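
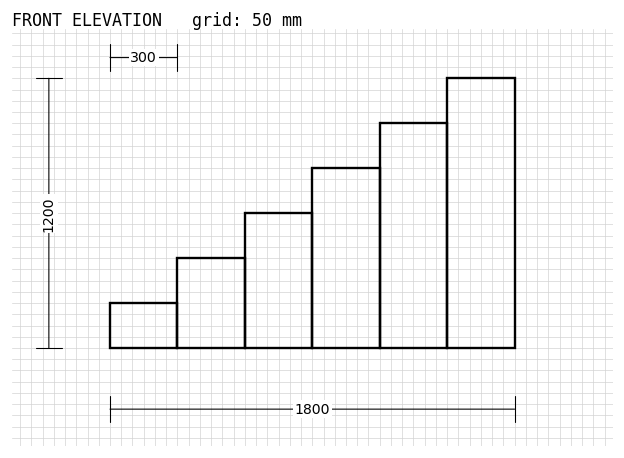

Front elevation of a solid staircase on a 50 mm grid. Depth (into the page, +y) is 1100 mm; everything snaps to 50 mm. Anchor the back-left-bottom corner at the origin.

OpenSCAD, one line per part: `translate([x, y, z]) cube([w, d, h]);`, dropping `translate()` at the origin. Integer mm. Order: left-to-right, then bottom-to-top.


cube([300, 1100, 200]);
translate([300, 0, 0]) cube([300, 1100, 400]);
translate([600, 0, 0]) cube([300, 1100, 600]);
translate([900, 0, 0]) cube([300, 1100, 800]);
translate([1200, 0, 0]) cube([300, 1100, 1000]);
translate([1500, 0, 0]) cube([300, 1100, 1200]);


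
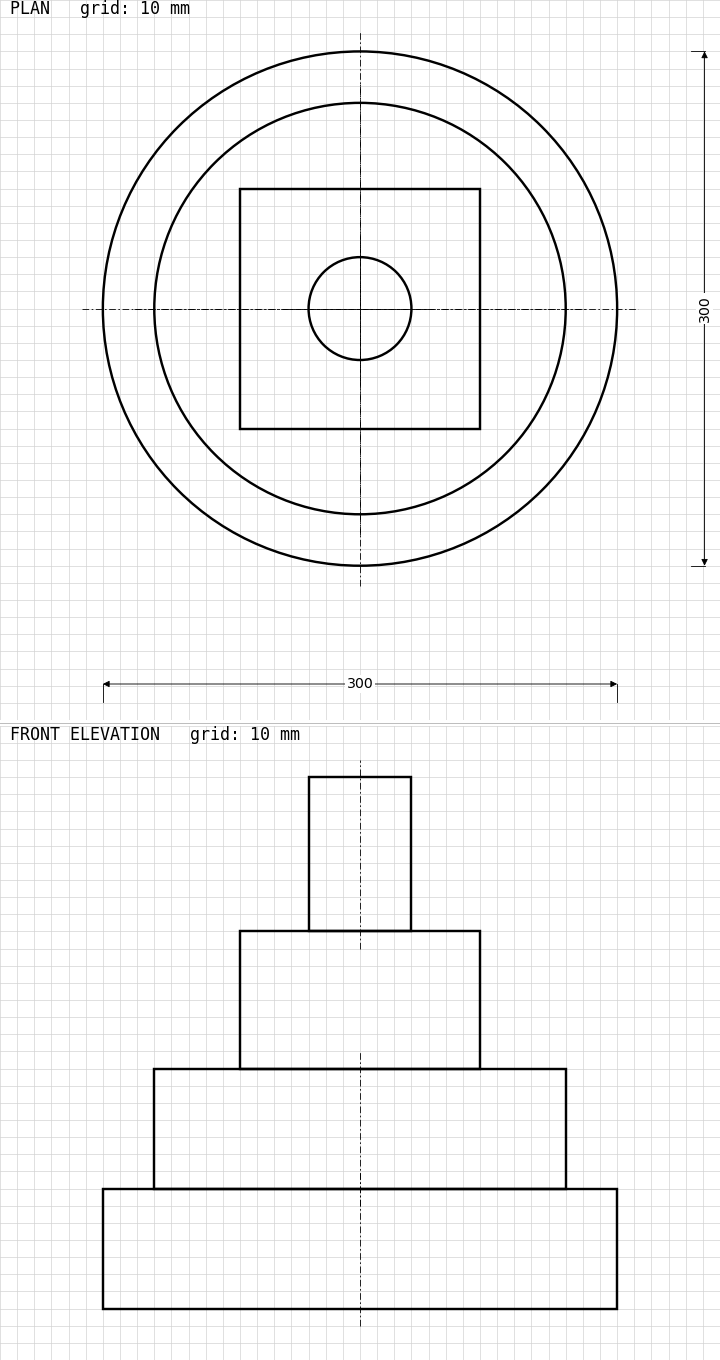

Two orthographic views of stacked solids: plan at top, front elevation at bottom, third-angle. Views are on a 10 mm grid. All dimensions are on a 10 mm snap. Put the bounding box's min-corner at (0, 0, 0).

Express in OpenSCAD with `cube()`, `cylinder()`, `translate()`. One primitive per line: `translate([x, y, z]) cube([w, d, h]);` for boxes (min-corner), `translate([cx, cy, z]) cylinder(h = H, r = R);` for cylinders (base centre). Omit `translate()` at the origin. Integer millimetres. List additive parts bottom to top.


translate([150, 150, 0]) cylinder(h = 70, r = 150);
translate([150, 150, 70]) cylinder(h = 70, r = 120);
translate([80, 80, 140]) cube([140, 140, 80]);
translate([150, 150, 220]) cylinder(h = 90, r = 30);


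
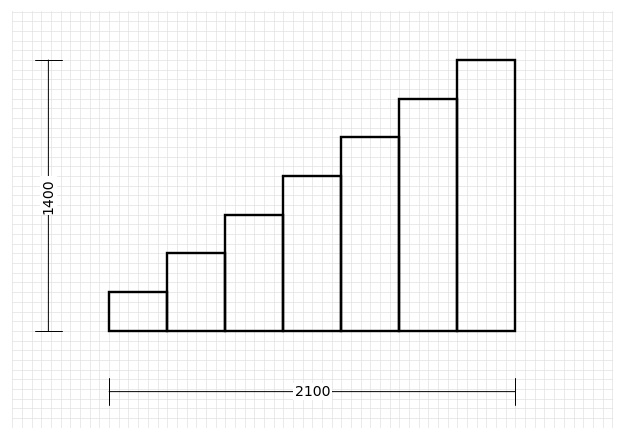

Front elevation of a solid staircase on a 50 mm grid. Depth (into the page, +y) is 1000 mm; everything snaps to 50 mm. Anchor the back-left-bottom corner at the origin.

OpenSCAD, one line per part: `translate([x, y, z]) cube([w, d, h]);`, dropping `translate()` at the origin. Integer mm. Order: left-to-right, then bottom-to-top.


cube([300, 1000, 200]);
translate([300, 0, 0]) cube([300, 1000, 400]);
translate([600, 0, 0]) cube([300, 1000, 600]);
translate([900, 0, 0]) cube([300, 1000, 800]);
translate([1200, 0, 0]) cube([300, 1000, 1000]);
translate([1500, 0, 0]) cube([300, 1000, 1200]);
translate([1800, 0, 0]) cube([300, 1000, 1400]);


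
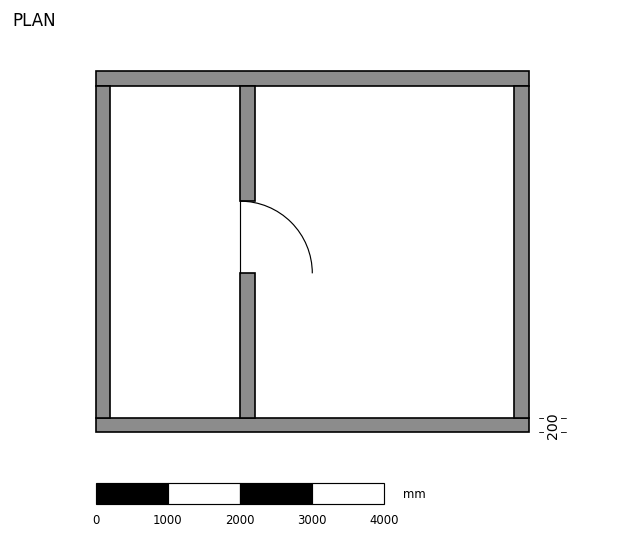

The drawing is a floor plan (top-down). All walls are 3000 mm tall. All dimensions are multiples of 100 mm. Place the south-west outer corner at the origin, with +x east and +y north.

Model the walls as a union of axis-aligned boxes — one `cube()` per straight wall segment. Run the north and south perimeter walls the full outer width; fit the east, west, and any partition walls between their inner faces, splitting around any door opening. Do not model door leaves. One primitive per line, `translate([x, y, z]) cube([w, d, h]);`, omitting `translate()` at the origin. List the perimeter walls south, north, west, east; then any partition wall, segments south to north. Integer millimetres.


cube([6000, 200, 3000]);
translate([0, 4800, 0]) cube([6000, 200, 3000]);
translate([0, 200, 0]) cube([200, 4600, 3000]);
translate([5800, 200, 0]) cube([200, 4600, 3000]);
translate([2000, 200, 0]) cube([200, 2000, 3000]);
translate([2000, 3200, 0]) cube([200, 1600, 3000]);


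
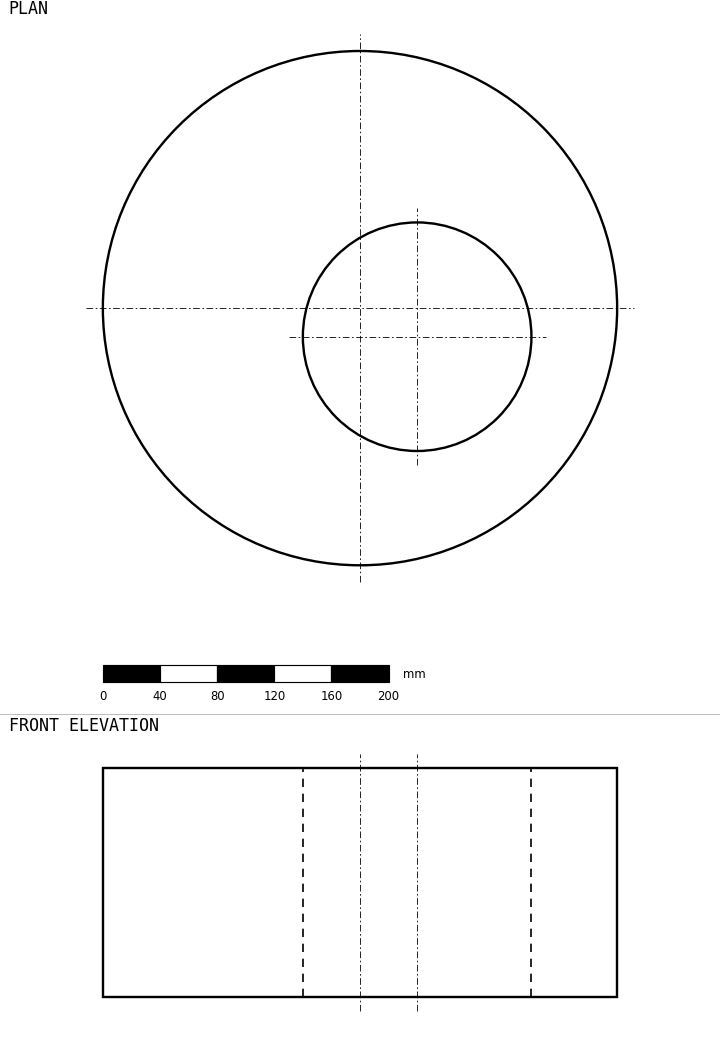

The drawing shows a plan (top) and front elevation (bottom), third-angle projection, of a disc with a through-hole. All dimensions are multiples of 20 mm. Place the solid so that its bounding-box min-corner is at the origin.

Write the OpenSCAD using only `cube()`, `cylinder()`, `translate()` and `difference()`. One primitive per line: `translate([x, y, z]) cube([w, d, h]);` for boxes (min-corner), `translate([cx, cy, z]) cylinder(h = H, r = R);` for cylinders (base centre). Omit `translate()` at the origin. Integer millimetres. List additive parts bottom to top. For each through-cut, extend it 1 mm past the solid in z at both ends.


difference() {
  translate([180, 180, 0]) cylinder(h = 160, r = 180);
  translate([220, 160, -1]) cylinder(h = 162, r = 80);
}


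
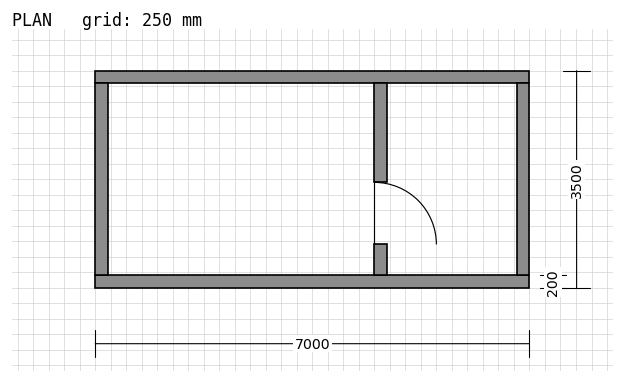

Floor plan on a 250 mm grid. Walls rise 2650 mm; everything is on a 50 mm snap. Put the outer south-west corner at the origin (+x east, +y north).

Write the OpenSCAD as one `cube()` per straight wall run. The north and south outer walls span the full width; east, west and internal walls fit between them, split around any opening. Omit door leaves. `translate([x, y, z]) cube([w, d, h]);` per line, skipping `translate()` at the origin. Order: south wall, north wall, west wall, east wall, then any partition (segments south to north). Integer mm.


cube([7000, 200, 2650]);
translate([0, 3300, 0]) cube([7000, 200, 2650]);
translate([0, 200, 0]) cube([200, 3100, 2650]);
translate([6800, 200, 0]) cube([200, 3100, 2650]);
translate([4500, 200, 0]) cube([200, 500, 2650]);
translate([4500, 1700, 0]) cube([200, 1600, 2650]);


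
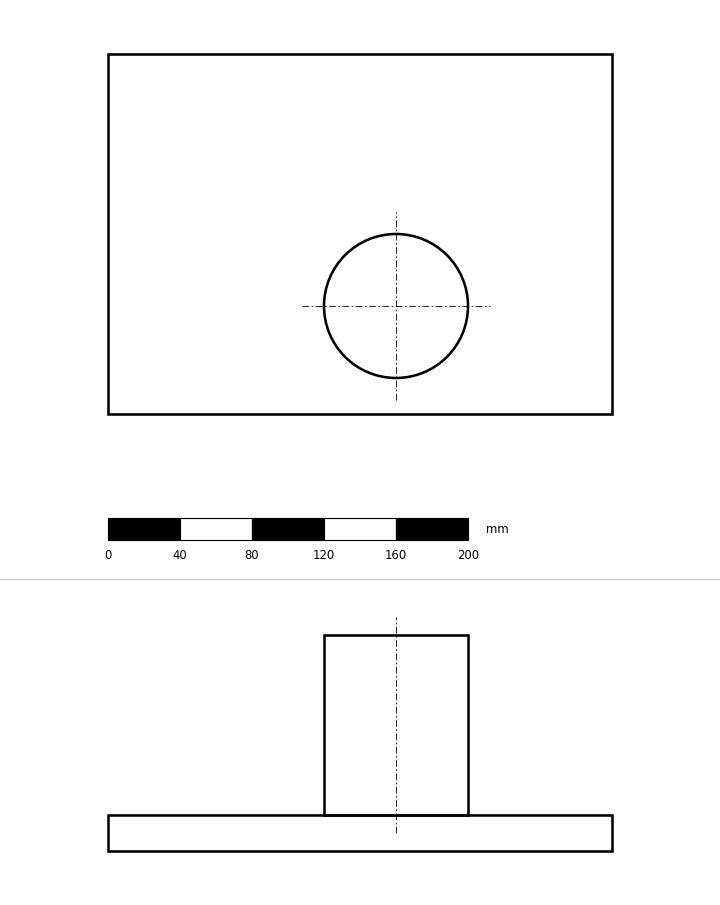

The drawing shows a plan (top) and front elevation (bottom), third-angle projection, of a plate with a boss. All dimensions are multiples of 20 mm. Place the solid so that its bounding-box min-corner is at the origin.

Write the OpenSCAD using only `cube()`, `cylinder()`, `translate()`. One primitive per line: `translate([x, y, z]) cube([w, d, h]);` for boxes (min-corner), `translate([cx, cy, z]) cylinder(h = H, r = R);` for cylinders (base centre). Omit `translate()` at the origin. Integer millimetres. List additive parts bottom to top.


cube([280, 200, 20]);
translate([160, 60, 20]) cylinder(h = 100, r = 40);


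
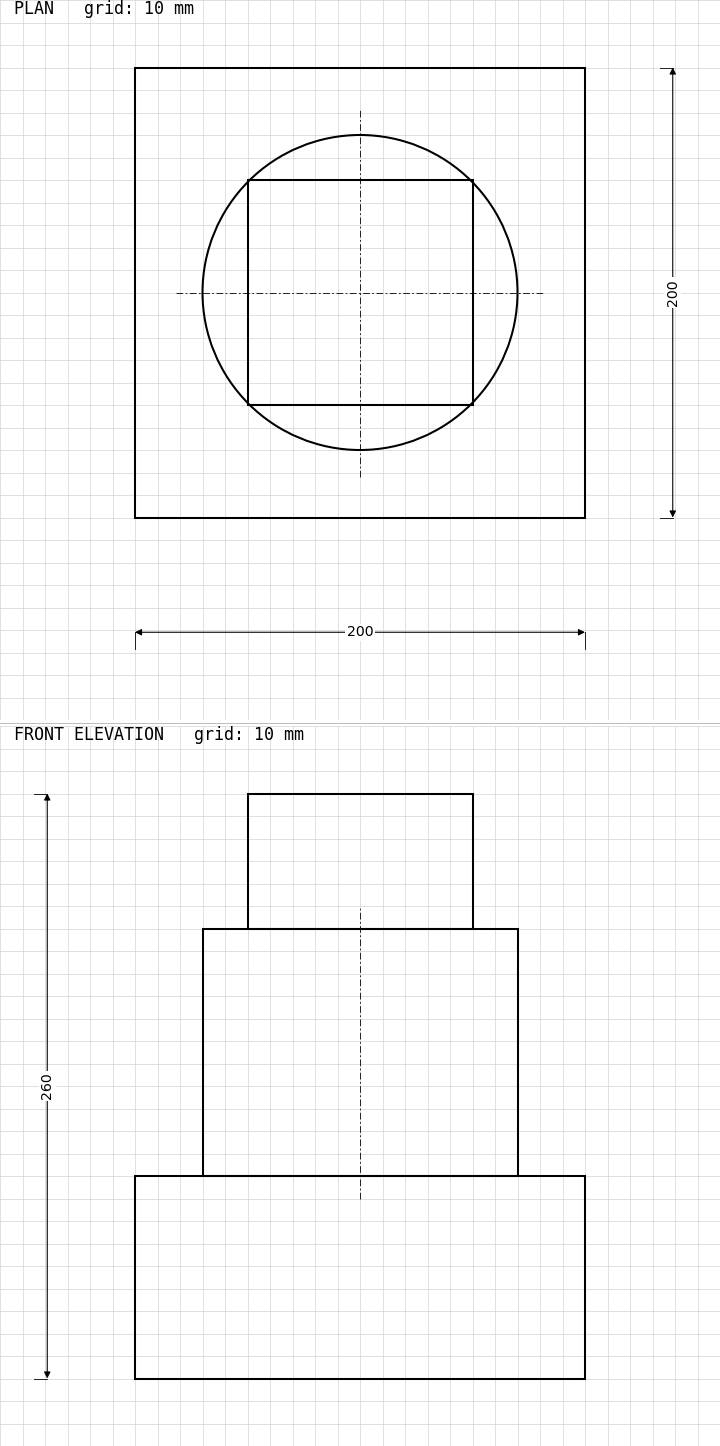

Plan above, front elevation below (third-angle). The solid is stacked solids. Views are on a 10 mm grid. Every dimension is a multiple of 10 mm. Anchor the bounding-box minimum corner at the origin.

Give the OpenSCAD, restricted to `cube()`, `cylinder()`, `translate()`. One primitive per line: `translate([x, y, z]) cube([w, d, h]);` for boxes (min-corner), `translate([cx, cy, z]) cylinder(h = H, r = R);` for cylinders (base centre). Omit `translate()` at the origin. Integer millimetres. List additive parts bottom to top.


cube([200, 200, 90]);
translate([100, 100, 90]) cylinder(h = 110, r = 70);
translate([50, 50, 200]) cube([100, 100, 60]);


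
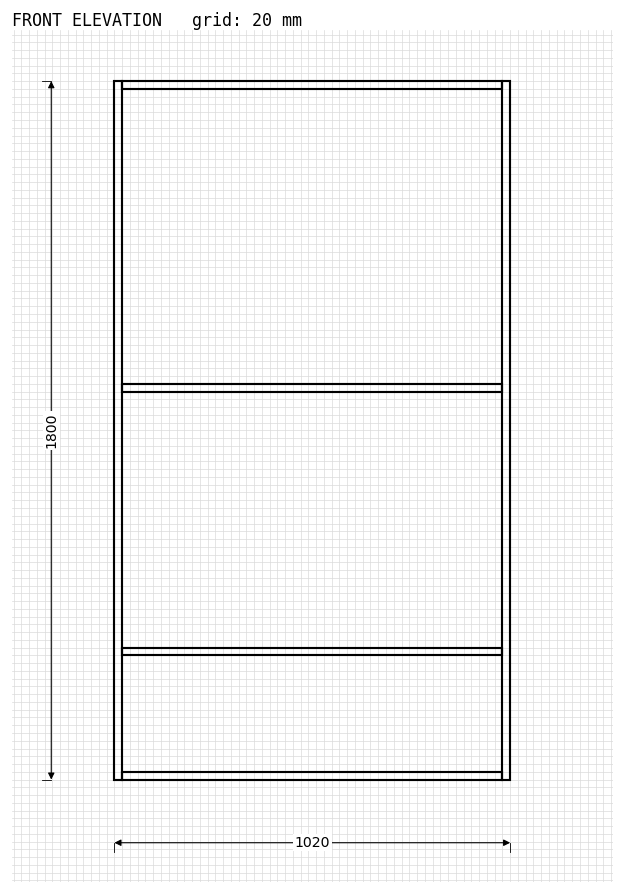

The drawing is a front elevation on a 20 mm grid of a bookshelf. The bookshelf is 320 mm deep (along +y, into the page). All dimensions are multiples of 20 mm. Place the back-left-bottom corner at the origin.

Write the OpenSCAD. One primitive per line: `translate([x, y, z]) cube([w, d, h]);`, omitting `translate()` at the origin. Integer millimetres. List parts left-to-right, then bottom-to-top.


cube([20, 320, 1800]);
translate([20, 0, 0]) cube([980, 320, 20]);
translate([20, 0, 320]) cube([980, 320, 20]);
translate([20, 0, 1000]) cube([980, 320, 20]);
translate([20, 0, 1780]) cube([980, 320, 20]);
translate([1000, 0, 0]) cube([20, 320, 1800]);


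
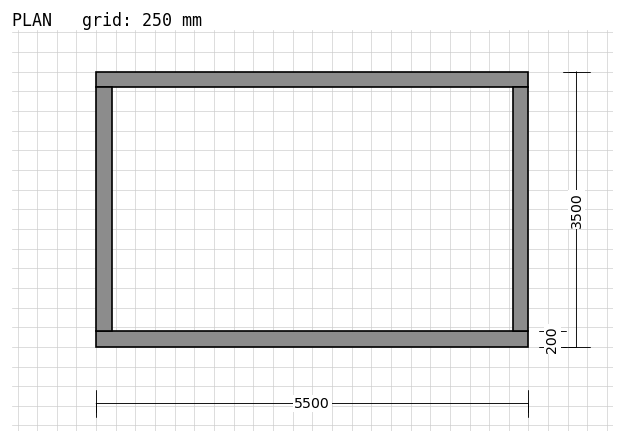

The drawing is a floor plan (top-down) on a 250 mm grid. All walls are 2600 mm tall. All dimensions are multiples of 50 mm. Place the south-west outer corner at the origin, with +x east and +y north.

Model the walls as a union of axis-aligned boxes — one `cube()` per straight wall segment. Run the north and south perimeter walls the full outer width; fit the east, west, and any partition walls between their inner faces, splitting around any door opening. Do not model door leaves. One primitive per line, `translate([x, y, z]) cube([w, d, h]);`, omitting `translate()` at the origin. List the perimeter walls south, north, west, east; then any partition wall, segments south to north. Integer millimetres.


cube([5500, 200, 2600]);
translate([0, 3300, 0]) cube([5500, 200, 2600]);
translate([0, 200, 0]) cube([200, 3100, 2600]);
translate([5300, 200, 0]) cube([200, 3100, 2600]);


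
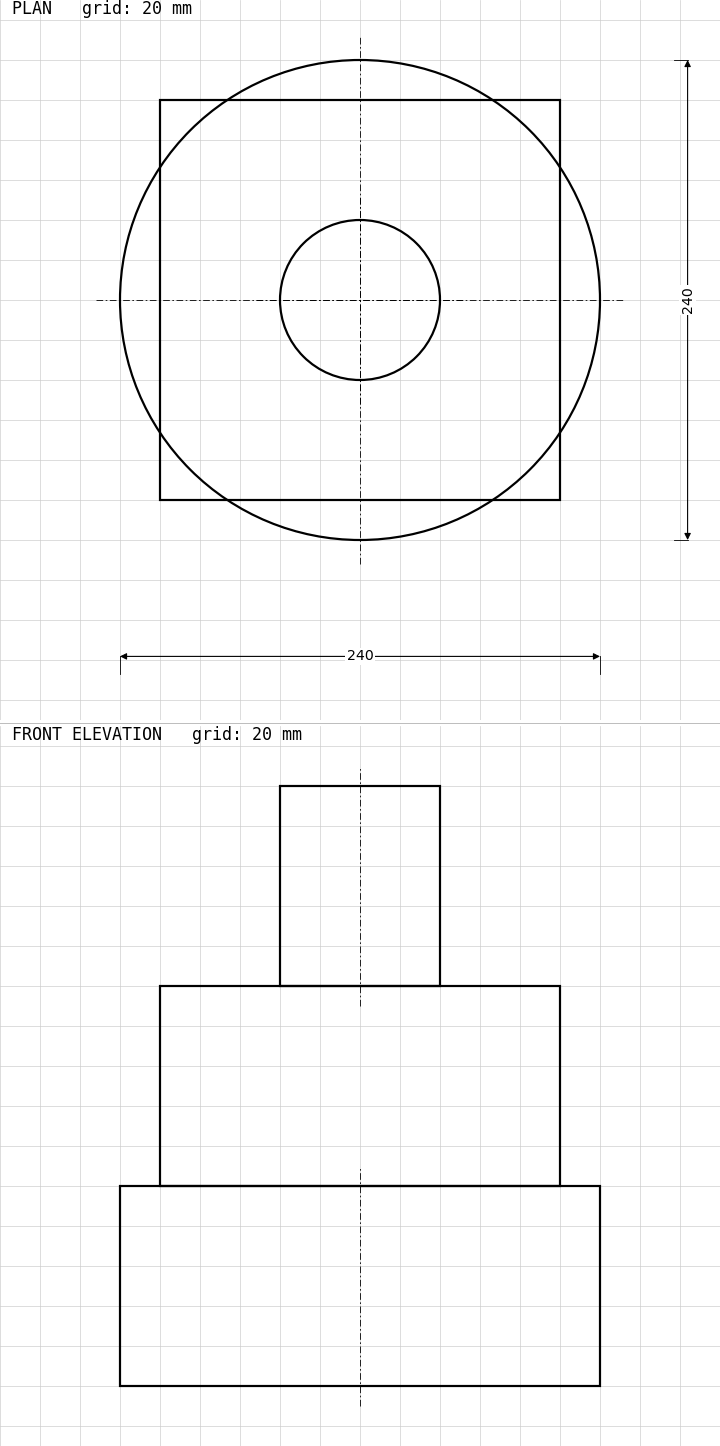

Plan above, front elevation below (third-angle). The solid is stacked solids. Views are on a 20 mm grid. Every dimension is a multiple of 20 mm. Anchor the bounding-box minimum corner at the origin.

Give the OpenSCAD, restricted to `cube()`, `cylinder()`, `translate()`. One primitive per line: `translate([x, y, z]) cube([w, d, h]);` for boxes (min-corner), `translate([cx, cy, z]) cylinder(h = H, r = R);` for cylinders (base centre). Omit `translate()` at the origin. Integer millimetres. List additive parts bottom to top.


translate([120, 120, 0]) cylinder(h = 100, r = 120);
translate([20, 20, 100]) cube([200, 200, 100]);
translate([120, 120, 200]) cylinder(h = 100, r = 40);


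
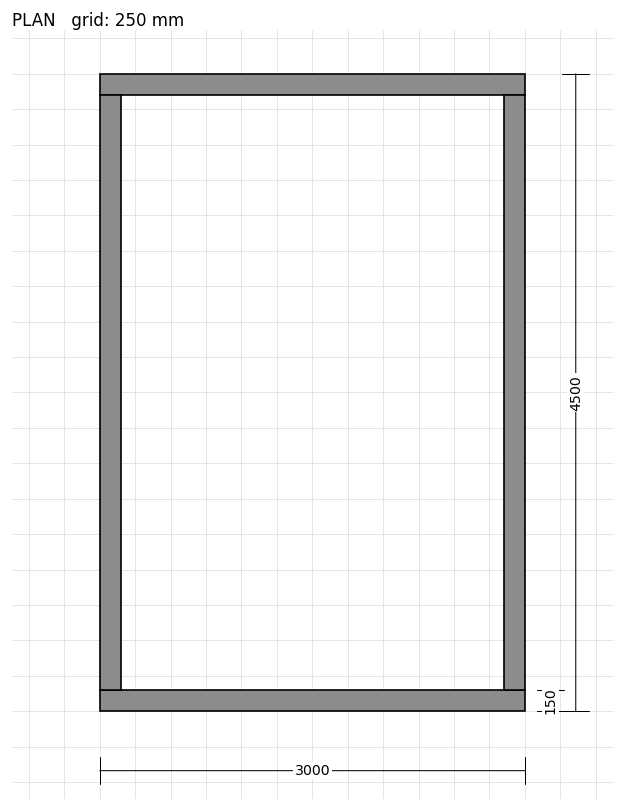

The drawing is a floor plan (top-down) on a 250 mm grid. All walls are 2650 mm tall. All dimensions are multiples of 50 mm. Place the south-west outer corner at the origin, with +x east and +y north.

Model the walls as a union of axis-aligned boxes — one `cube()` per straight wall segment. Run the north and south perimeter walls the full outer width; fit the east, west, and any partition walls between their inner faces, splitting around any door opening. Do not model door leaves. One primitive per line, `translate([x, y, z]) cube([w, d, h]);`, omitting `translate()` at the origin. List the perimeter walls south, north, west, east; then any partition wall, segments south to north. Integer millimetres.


cube([3000, 150, 2650]);
translate([0, 4350, 0]) cube([3000, 150, 2650]);
translate([0, 150, 0]) cube([150, 4200, 2650]);
translate([2850, 150, 0]) cube([150, 4200, 2650]);


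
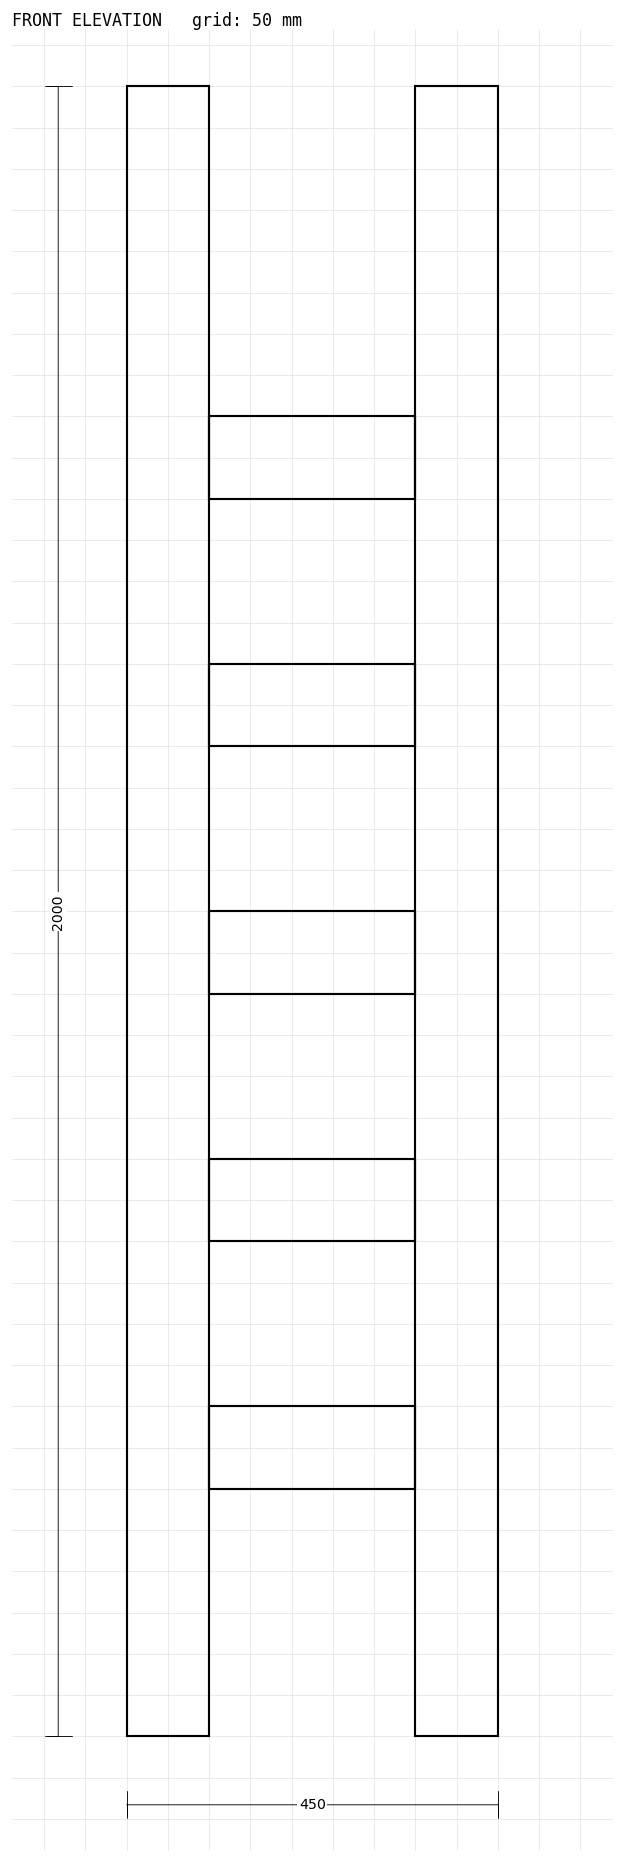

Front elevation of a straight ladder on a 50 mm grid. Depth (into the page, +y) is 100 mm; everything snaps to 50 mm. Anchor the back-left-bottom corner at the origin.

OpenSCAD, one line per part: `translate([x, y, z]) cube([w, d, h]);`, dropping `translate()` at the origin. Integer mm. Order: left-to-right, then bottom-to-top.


cube([100, 100, 2000]);
translate([100, 0, 300]) cube([250, 100, 100]);
translate([100, 0, 600]) cube([250, 100, 100]);
translate([100, 0, 900]) cube([250, 100, 100]);
translate([100, 0, 1200]) cube([250, 100, 100]);
translate([100, 0, 1500]) cube([250, 100, 100]);
translate([350, 0, 0]) cube([100, 100, 2000]);


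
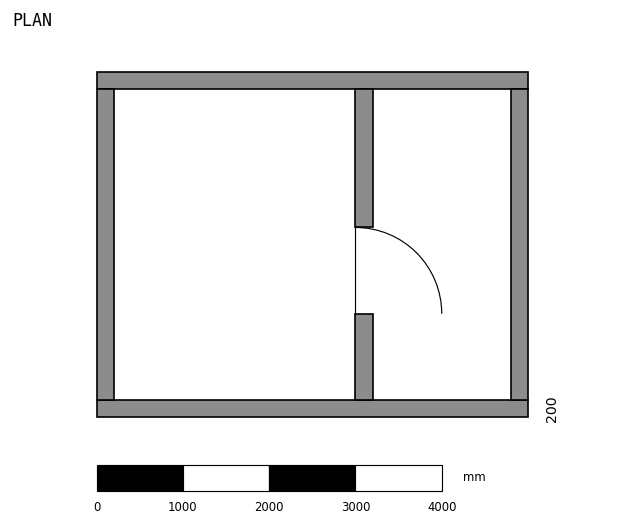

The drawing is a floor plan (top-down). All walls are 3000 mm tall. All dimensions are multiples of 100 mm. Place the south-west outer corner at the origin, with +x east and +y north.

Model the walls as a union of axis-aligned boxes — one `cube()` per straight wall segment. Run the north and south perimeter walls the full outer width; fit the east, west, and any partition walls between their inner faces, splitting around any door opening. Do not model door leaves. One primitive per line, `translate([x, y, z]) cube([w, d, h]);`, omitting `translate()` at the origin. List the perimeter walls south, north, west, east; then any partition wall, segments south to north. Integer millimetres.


cube([5000, 200, 3000]);
translate([0, 3800, 0]) cube([5000, 200, 3000]);
translate([0, 200, 0]) cube([200, 3600, 3000]);
translate([4800, 200, 0]) cube([200, 3600, 3000]);
translate([3000, 200, 0]) cube([200, 1000, 3000]);
translate([3000, 2200, 0]) cube([200, 1600, 3000]);


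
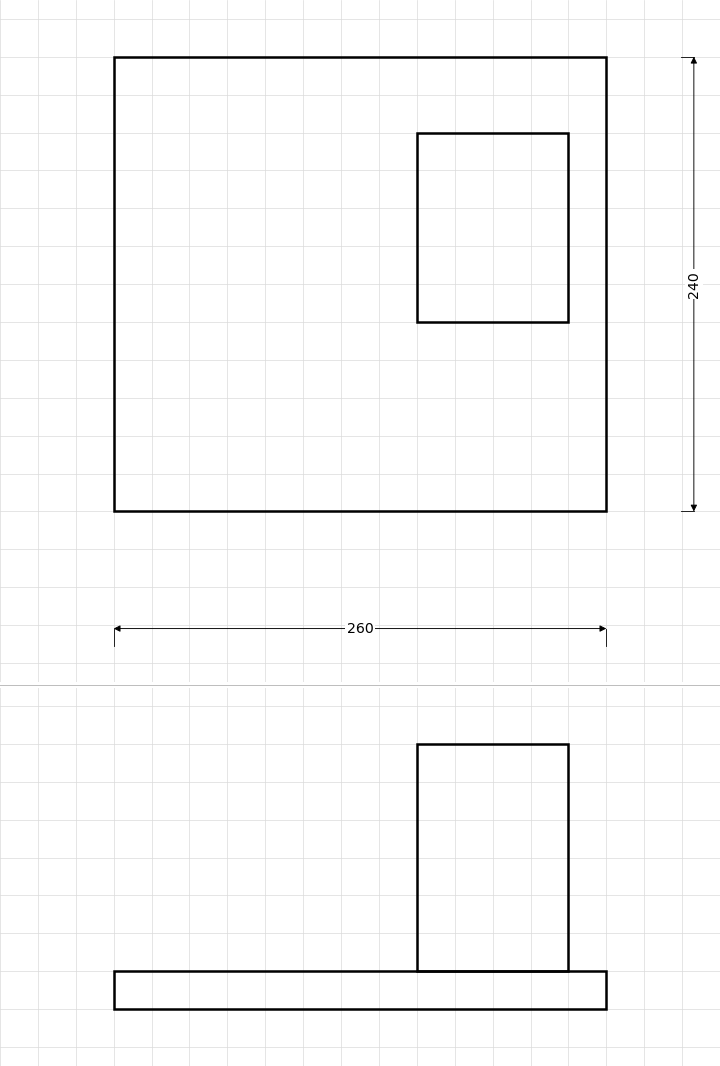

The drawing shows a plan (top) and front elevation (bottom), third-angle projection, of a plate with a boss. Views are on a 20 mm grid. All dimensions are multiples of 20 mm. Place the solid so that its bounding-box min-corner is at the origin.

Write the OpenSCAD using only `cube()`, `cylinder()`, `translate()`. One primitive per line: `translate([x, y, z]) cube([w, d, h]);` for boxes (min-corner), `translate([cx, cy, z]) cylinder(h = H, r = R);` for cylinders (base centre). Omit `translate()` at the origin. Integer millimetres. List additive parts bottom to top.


cube([260, 240, 20]);
translate([160, 100, 20]) cube([80, 100, 120]);


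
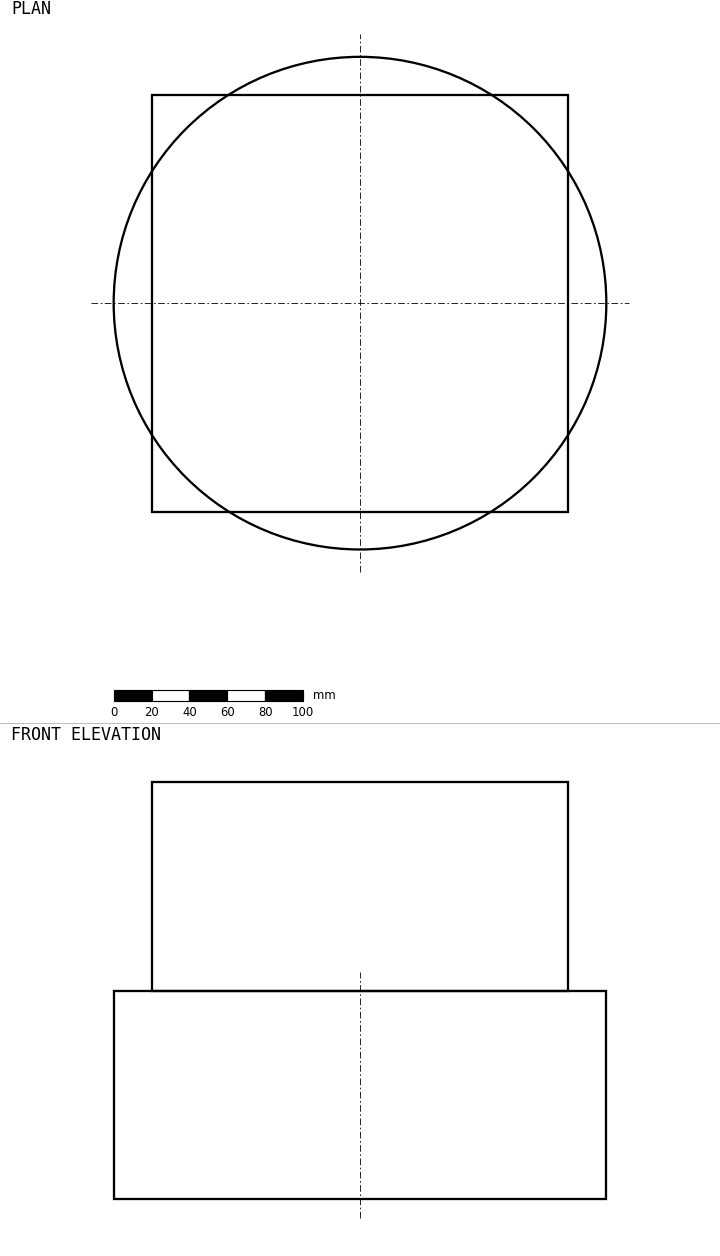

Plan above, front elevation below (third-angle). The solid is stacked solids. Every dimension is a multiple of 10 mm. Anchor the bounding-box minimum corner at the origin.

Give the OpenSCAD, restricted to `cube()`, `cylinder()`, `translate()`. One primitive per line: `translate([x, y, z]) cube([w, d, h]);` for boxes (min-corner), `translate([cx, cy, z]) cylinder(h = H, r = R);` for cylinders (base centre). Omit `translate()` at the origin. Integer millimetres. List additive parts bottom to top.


translate([130, 130, 0]) cylinder(h = 110, r = 130);
translate([20, 20, 110]) cube([220, 220, 110]);


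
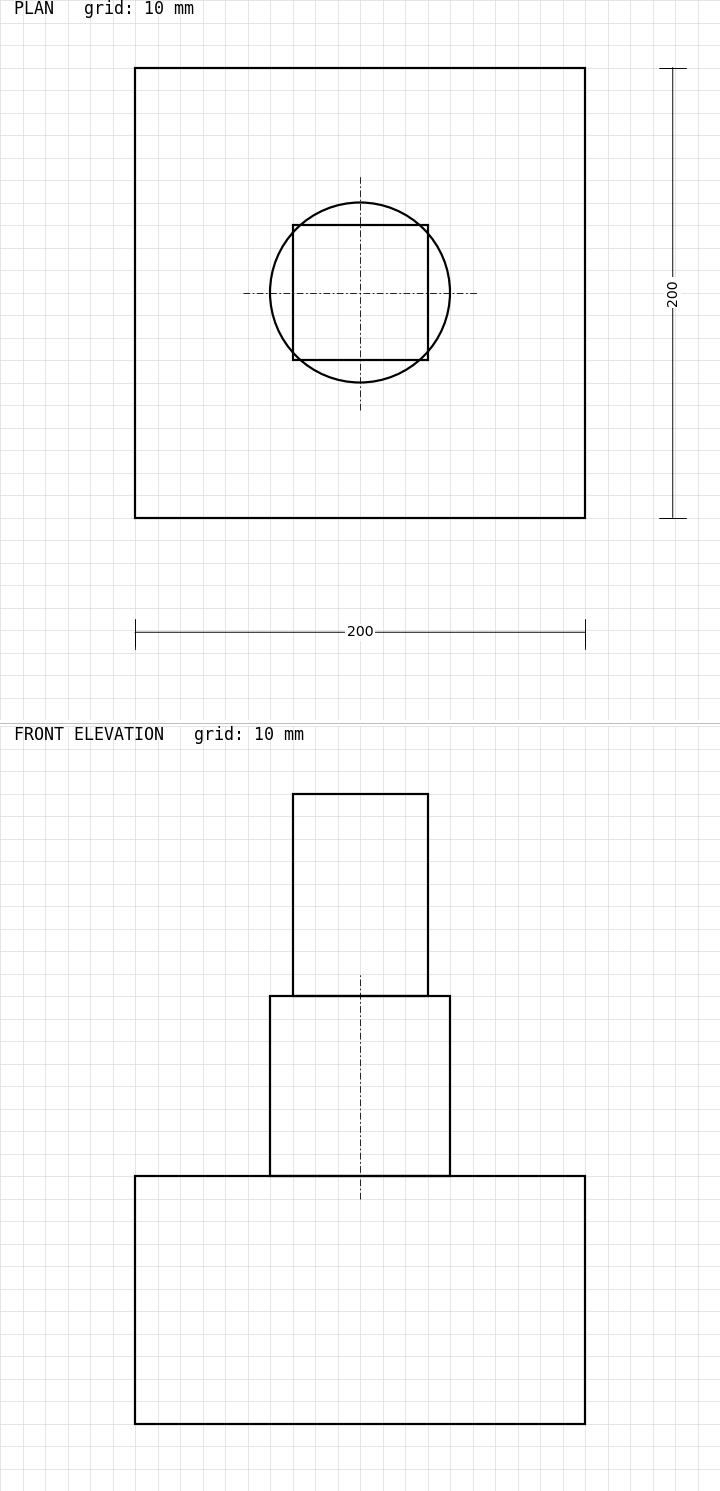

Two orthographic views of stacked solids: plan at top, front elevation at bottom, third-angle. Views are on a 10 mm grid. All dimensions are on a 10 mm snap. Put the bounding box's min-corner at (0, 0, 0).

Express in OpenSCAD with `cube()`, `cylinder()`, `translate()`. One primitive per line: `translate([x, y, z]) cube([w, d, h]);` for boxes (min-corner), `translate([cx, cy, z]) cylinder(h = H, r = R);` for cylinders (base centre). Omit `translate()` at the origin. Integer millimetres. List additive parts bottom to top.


cube([200, 200, 110]);
translate([100, 100, 110]) cylinder(h = 80, r = 40);
translate([70, 70, 190]) cube([60, 60, 90]);


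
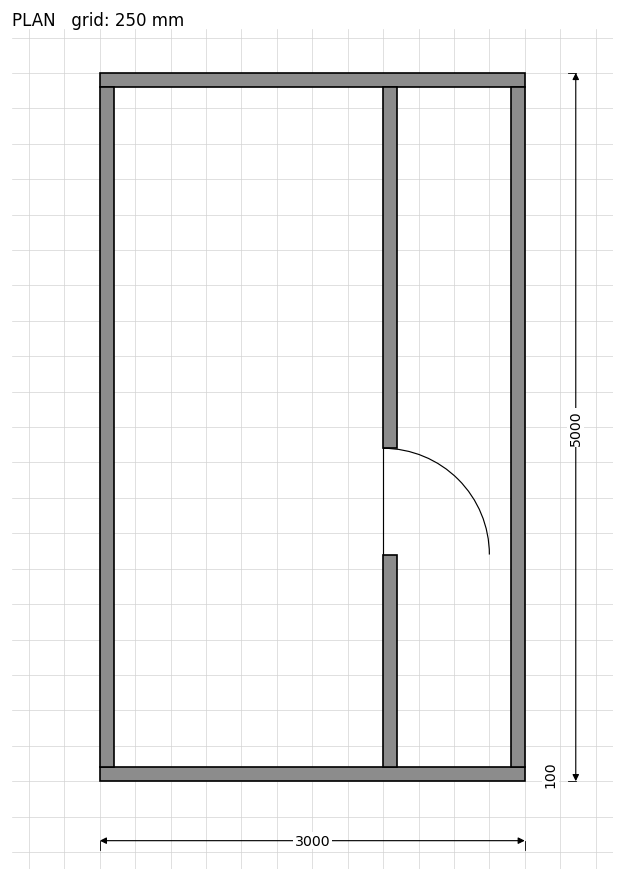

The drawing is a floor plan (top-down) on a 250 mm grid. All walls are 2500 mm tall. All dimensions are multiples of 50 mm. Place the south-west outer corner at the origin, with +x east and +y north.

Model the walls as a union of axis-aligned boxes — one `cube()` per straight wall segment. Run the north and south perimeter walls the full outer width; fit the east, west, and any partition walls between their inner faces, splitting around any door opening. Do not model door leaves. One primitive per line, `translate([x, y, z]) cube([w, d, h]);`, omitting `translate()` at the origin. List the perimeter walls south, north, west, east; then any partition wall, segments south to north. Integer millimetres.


cube([3000, 100, 2500]);
translate([0, 4900, 0]) cube([3000, 100, 2500]);
translate([0, 100, 0]) cube([100, 4800, 2500]);
translate([2900, 100, 0]) cube([100, 4800, 2500]);
translate([2000, 100, 0]) cube([100, 1500, 2500]);
translate([2000, 2350, 0]) cube([100, 2550, 2500]);


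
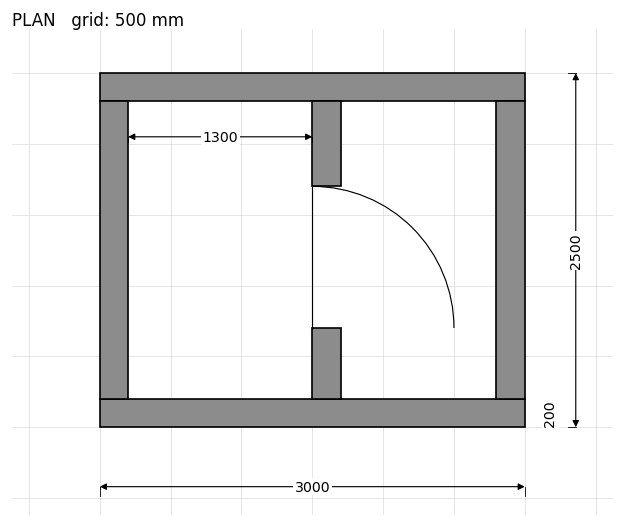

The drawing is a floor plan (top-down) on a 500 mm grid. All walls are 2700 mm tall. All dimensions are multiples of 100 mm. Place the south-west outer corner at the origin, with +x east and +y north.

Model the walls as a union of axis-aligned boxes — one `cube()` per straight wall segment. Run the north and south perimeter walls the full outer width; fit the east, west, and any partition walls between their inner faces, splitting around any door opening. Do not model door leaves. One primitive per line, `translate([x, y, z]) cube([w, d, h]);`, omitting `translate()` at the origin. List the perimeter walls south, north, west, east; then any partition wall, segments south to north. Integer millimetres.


cube([3000, 200, 2700]);
translate([0, 2300, 0]) cube([3000, 200, 2700]);
translate([0, 200, 0]) cube([200, 2100, 2700]);
translate([2800, 200, 0]) cube([200, 2100, 2700]);
translate([1500, 200, 0]) cube([200, 500, 2700]);
translate([1500, 1700, 0]) cube([200, 600, 2700]);


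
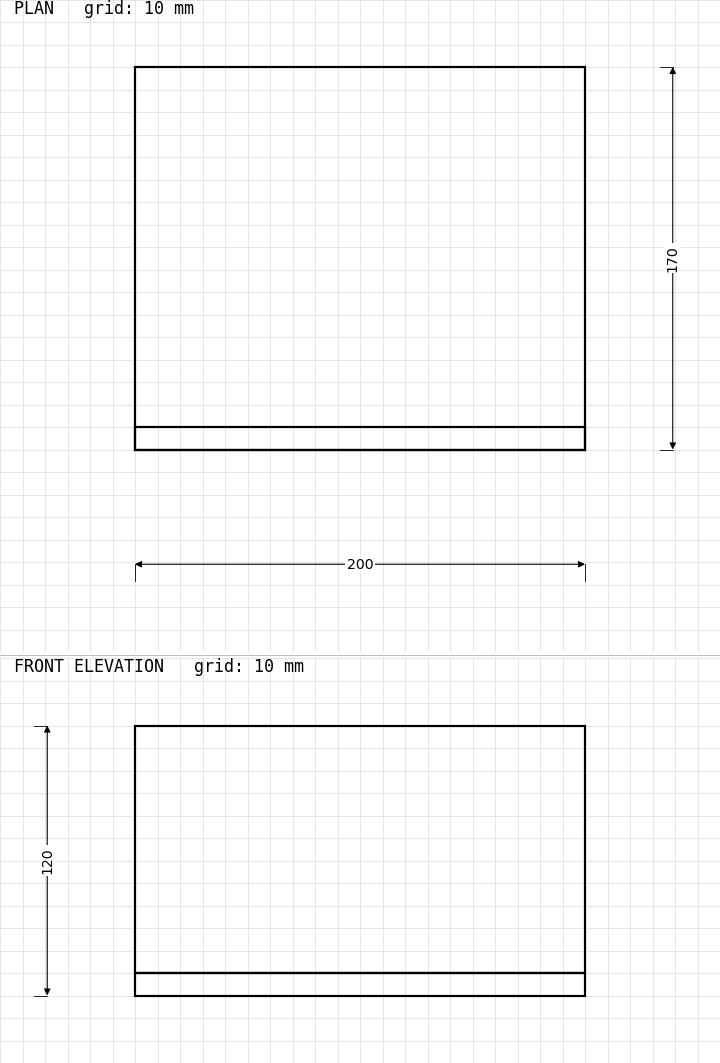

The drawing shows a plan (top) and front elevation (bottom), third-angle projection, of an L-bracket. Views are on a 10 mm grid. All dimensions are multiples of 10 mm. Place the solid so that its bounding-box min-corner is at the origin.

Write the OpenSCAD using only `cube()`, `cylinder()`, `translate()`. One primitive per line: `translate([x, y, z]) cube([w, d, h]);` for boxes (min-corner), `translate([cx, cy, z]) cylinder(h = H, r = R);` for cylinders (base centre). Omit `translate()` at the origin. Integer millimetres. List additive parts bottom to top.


cube([200, 170, 10]);
translate([0, 0, 10]) cube([200, 10, 110]);


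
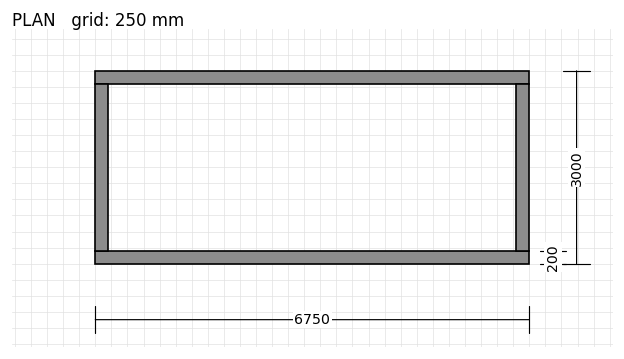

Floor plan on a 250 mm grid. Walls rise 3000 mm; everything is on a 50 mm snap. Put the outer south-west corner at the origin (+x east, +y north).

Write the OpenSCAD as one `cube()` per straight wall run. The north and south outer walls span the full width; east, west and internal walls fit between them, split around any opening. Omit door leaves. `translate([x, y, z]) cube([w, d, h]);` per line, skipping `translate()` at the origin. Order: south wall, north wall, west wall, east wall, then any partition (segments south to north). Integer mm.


cube([6750, 200, 3000]);
translate([0, 2800, 0]) cube([6750, 200, 3000]);
translate([0, 200, 0]) cube([200, 2600, 3000]);
translate([6550, 200, 0]) cube([200, 2600, 3000]);


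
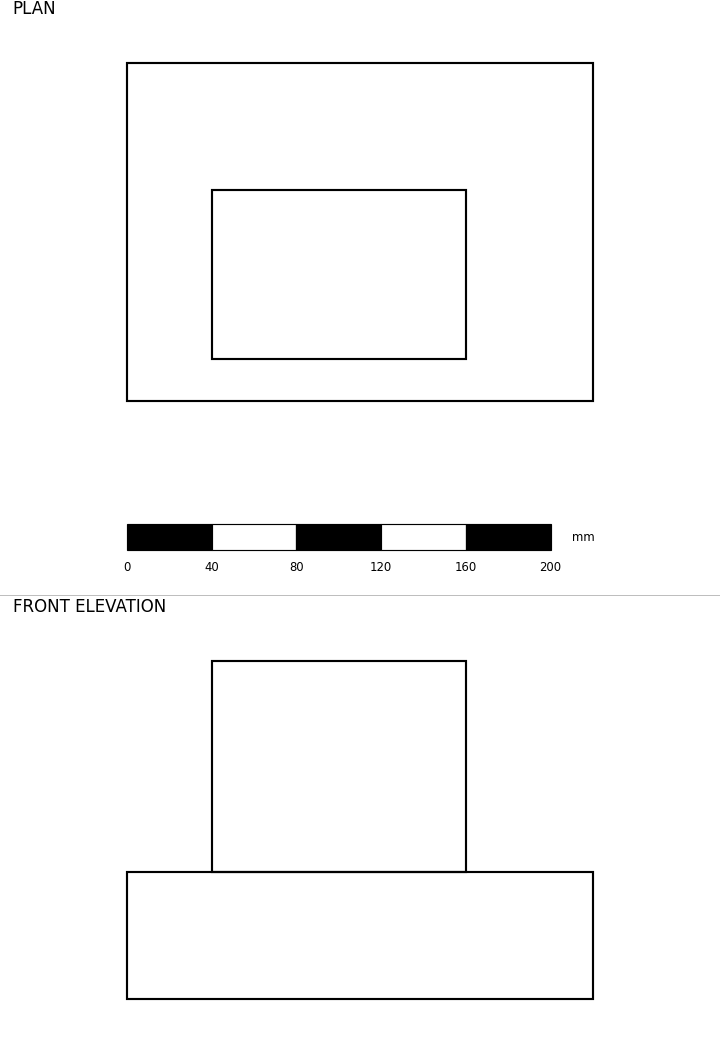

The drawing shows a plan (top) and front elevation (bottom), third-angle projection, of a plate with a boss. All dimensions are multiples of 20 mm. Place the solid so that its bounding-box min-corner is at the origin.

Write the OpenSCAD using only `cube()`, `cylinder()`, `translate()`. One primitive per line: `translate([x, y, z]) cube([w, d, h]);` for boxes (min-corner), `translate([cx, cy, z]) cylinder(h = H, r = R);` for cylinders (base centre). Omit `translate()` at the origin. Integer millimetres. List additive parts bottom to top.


cube([220, 160, 60]);
translate([40, 20, 60]) cube([120, 80, 100]);


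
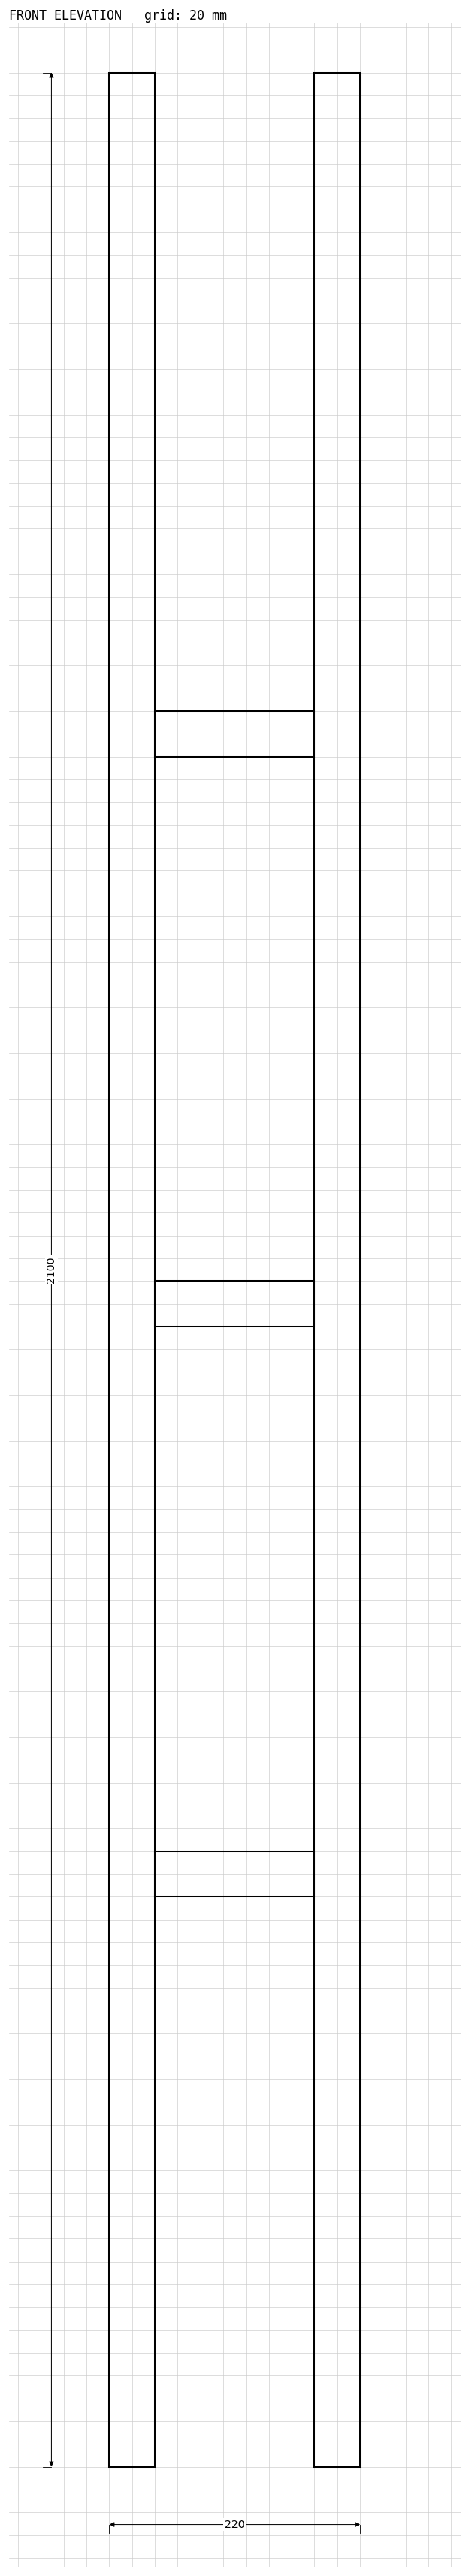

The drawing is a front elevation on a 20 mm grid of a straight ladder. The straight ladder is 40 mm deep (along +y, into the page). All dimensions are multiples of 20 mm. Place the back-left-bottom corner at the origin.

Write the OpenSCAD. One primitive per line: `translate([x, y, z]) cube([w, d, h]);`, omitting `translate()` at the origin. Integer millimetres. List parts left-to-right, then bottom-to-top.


cube([40, 40, 2100]);
translate([40, 0, 500]) cube([140, 40, 40]);
translate([40, 0, 1000]) cube([140, 40, 40]);
translate([40, 0, 1500]) cube([140, 40, 40]);
translate([180, 0, 0]) cube([40, 40, 2100]);


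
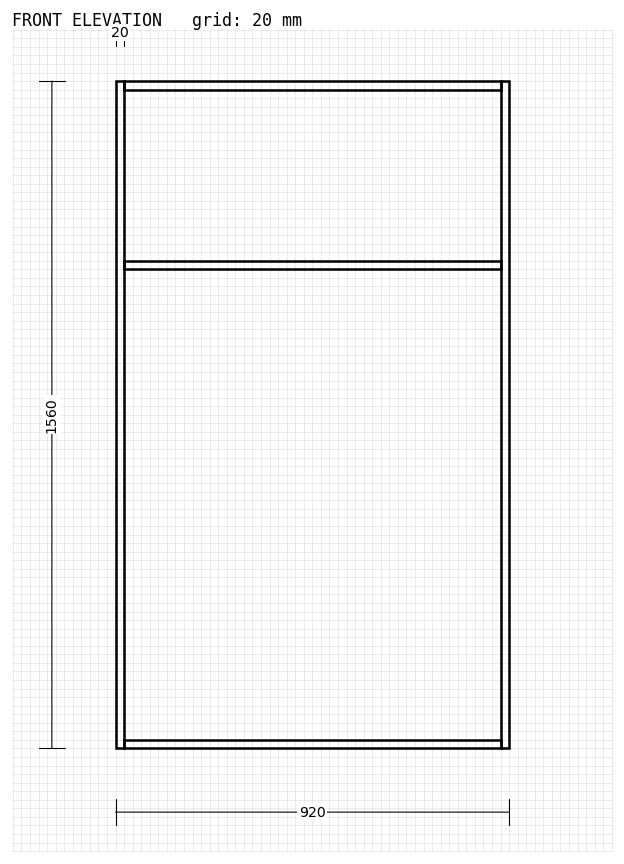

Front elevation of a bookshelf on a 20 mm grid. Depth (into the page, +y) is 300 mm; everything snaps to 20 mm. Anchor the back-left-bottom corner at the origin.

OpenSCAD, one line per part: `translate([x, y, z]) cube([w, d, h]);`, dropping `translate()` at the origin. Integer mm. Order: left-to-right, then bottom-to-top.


cube([20, 300, 1560]);
translate([20, 0, 0]) cube([880, 300, 20]);
translate([20, 0, 1120]) cube([880, 300, 20]);
translate([20, 0, 1540]) cube([880, 300, 20]);
translate([900, 0, 0]) cube([20, 300, 1560]);


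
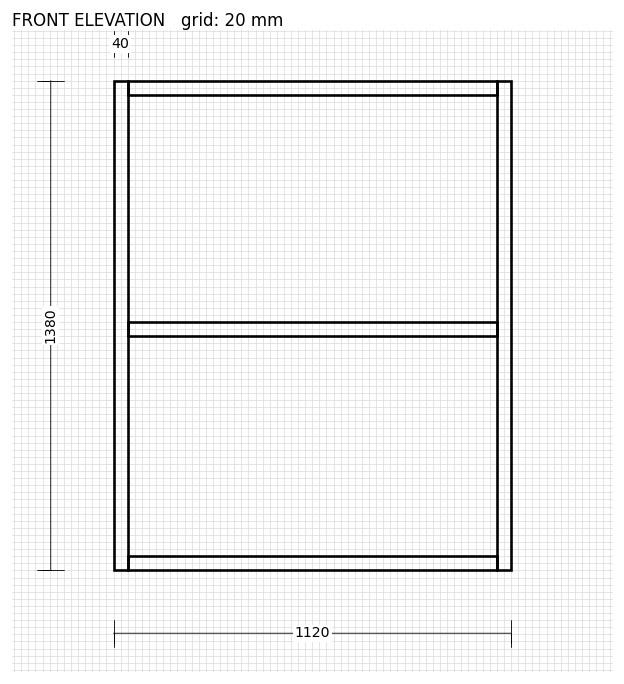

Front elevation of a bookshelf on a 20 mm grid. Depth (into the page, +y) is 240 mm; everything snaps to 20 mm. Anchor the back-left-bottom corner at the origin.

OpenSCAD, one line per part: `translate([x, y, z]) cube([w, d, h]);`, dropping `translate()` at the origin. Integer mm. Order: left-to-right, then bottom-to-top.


cube([40, 240, 1380]);
translate([40, 0, 0]) cube([1040, 240, 40]);
translate([40, 0, 660]) cube([1040, 240, 40]);
translate([40, 0, 1340]) cube([1040, 240, 40]);
translate([1080, 0, 0]) cube([40, 240, 1380]);


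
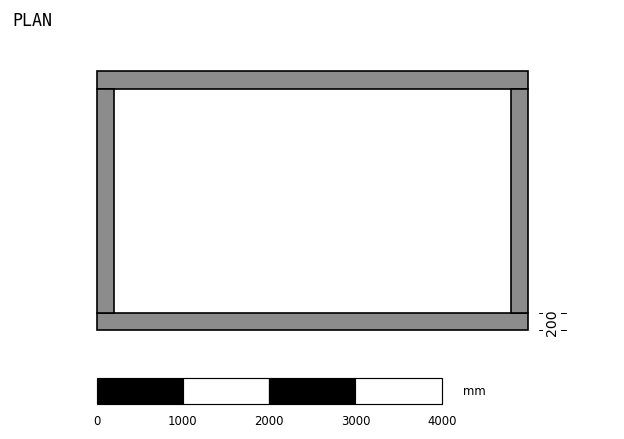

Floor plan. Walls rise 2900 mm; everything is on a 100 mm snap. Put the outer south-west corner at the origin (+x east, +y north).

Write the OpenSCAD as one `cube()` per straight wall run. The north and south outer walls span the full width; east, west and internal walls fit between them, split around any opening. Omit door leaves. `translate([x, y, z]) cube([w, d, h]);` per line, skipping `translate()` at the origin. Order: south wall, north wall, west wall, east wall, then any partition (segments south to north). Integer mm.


cube([5000, 200, 2900]);
translate([0, 2800, 0]) cube([5000, 200, 2900]);
translate([0, 200, 0]) cube([200, 2600, 2900]);
translate([4800, 200, 0]) cube([200, 2600, 2900]);


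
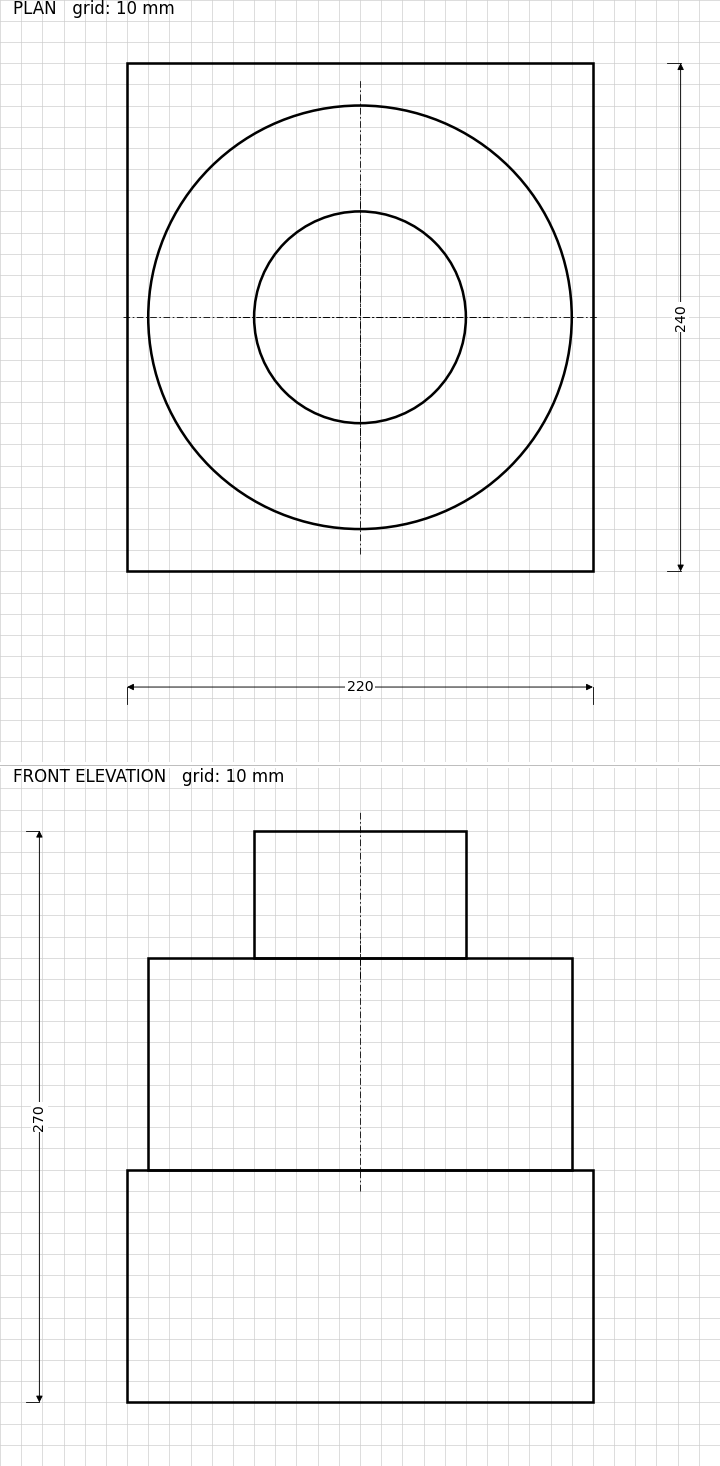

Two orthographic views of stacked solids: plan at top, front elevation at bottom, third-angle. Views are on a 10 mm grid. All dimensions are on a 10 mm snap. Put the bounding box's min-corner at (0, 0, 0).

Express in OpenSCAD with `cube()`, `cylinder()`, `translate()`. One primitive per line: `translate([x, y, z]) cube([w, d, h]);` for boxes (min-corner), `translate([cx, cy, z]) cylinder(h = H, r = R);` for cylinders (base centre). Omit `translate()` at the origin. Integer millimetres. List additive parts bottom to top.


cube([220, 240, 110]);
translate([110, 120, 110]) cylinder(h = 100, r = 100);
translate([110, 120, 210]) cylinder(h = 60, r = 50);


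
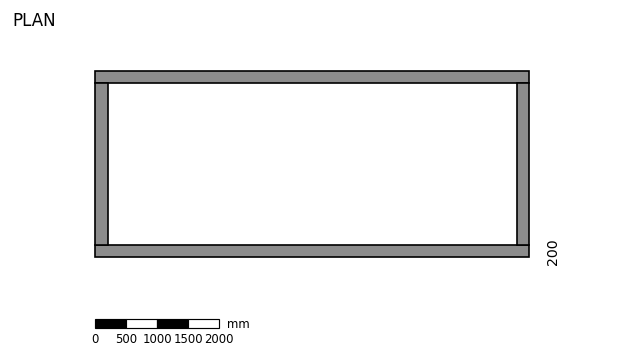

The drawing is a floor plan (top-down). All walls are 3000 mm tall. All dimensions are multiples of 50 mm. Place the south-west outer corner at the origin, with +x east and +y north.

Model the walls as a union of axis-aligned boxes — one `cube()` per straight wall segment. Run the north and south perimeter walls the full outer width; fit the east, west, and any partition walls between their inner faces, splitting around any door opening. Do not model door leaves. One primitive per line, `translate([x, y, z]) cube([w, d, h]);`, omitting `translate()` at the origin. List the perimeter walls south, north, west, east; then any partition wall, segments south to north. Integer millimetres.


cube([7000, 200, 3000]);
translate([0, 2800, 0]) cube([7000, 200, 3000]);
translate([0, 200, 0]) cube([200, 2600, 3000]);
translate([6800, 200, 0]) cube([200, 2600, 3000]);


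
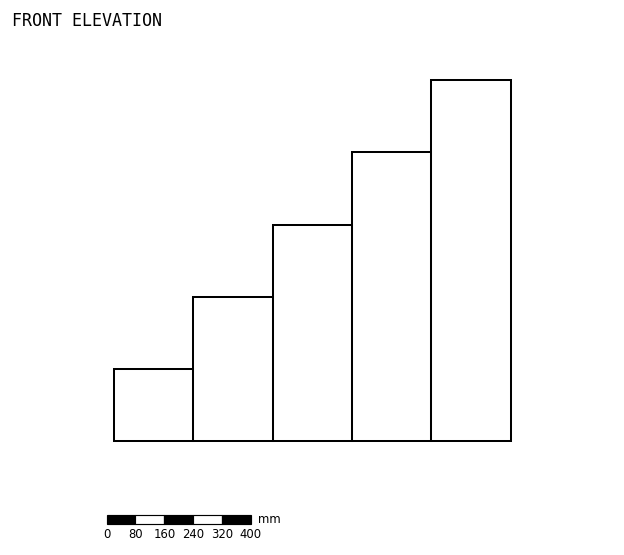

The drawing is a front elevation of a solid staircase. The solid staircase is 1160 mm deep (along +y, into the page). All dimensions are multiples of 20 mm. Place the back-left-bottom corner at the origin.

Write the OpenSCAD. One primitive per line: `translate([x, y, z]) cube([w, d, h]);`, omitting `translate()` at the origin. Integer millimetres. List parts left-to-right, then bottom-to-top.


cube([220, 1160, 200]);
translate([220, 0, 0]) cube([220, 1160, 400]);
translate([440, 0, 0]) cube([220, 1160, 600]);
translate([660, 0, 0]) cube([220, 1160, 800]);
translate([880, 0, 0]) cube([220, 1160, 1000]);


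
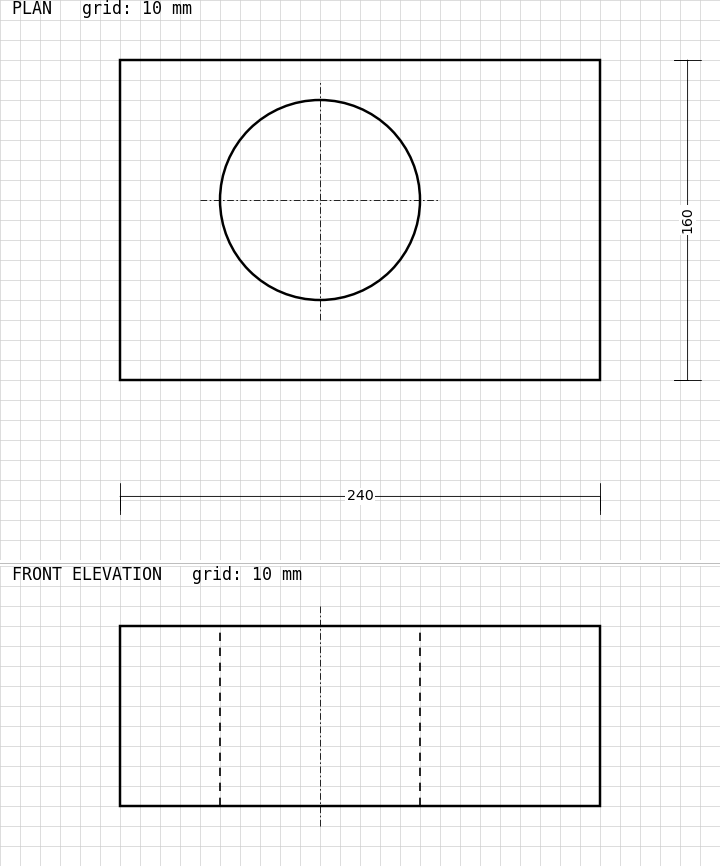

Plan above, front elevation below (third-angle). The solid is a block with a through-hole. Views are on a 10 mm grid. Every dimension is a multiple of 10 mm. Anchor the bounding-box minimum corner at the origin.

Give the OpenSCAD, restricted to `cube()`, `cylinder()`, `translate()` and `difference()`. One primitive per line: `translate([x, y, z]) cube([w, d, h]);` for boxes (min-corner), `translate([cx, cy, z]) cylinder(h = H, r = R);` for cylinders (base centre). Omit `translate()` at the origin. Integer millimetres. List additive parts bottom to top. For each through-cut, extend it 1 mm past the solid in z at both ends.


difference() {
  cube([240, 160, 90]);
  translate([100, 90, -1]) cylinder(h = 92, r = 50);
}


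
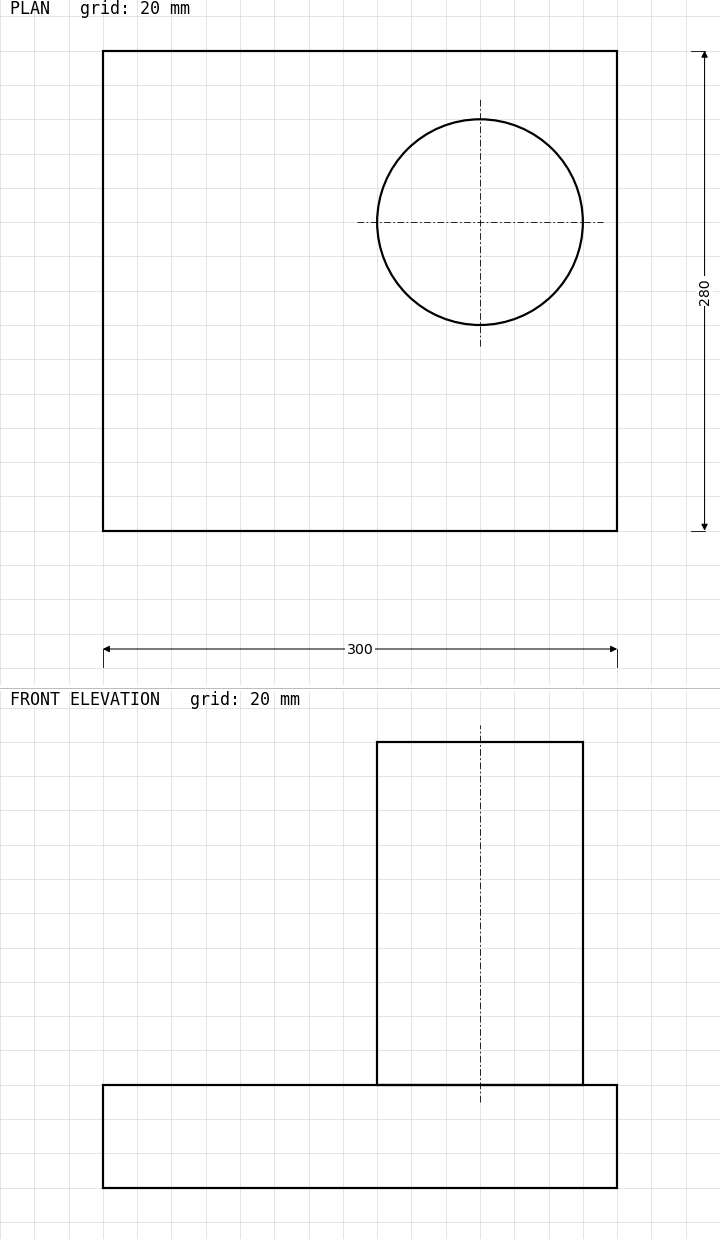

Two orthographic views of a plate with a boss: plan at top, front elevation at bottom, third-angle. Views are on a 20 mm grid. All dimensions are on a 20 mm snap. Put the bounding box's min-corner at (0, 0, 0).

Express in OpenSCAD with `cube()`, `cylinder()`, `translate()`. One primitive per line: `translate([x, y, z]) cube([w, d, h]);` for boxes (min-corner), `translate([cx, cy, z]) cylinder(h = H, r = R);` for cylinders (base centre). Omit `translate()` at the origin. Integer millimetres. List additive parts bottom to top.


cube([300, 280, 60]);
translate([220, 180, 60]) cylinder(h = 200, r = 60);


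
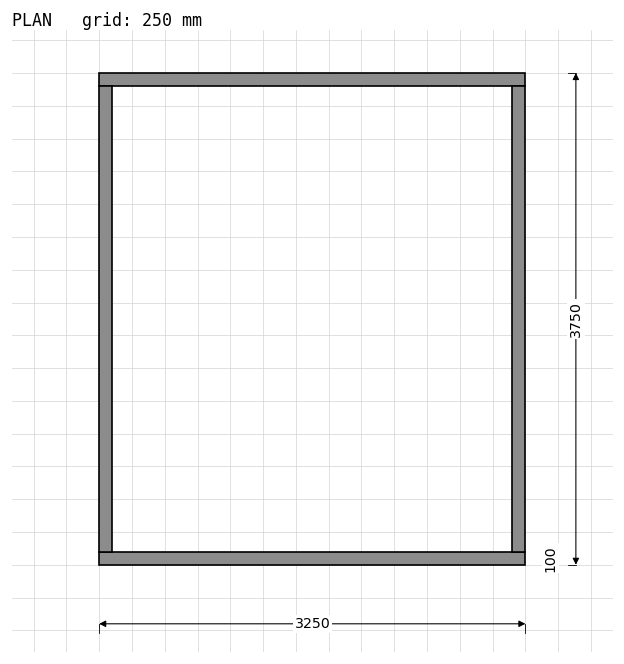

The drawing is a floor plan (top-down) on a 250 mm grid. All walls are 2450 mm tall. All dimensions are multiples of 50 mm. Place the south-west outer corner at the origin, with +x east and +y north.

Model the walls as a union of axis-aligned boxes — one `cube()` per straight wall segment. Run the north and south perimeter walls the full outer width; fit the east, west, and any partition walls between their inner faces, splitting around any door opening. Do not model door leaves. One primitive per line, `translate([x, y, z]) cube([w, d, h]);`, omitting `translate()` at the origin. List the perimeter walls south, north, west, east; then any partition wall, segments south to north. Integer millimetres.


cube([3250, 100, 2450]);
translate([0, 3650, 0]) cube([3250, 100, 2450]);
translate([0, 100, 0]) cube([100, 3550, 2450]);
translate([3150, 100, 0]) cube([100, 3550, 2450]);


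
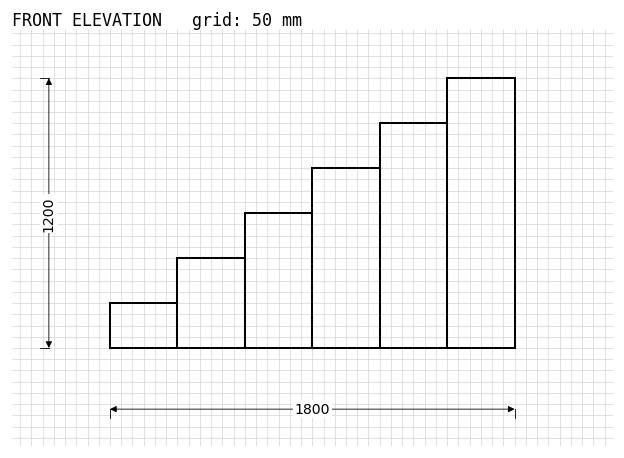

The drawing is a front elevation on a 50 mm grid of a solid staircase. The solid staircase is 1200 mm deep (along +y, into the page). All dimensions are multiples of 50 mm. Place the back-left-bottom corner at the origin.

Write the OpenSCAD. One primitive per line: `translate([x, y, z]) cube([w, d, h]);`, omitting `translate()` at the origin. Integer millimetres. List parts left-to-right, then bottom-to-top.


cube([300, 1200, 200]);
translate([300, 0, 0]) cube([300, 1200, 400]);
translate([600, 0, 0]) cube([300, 1200, 600]);
translate([900, 0, 0]) cube([300, 1200, 800]);
translate([1200, 0, 0]) cube([300, 1200, 1000]);
translate([1500, 0, 0]) cube([300, 1200, 1200]);


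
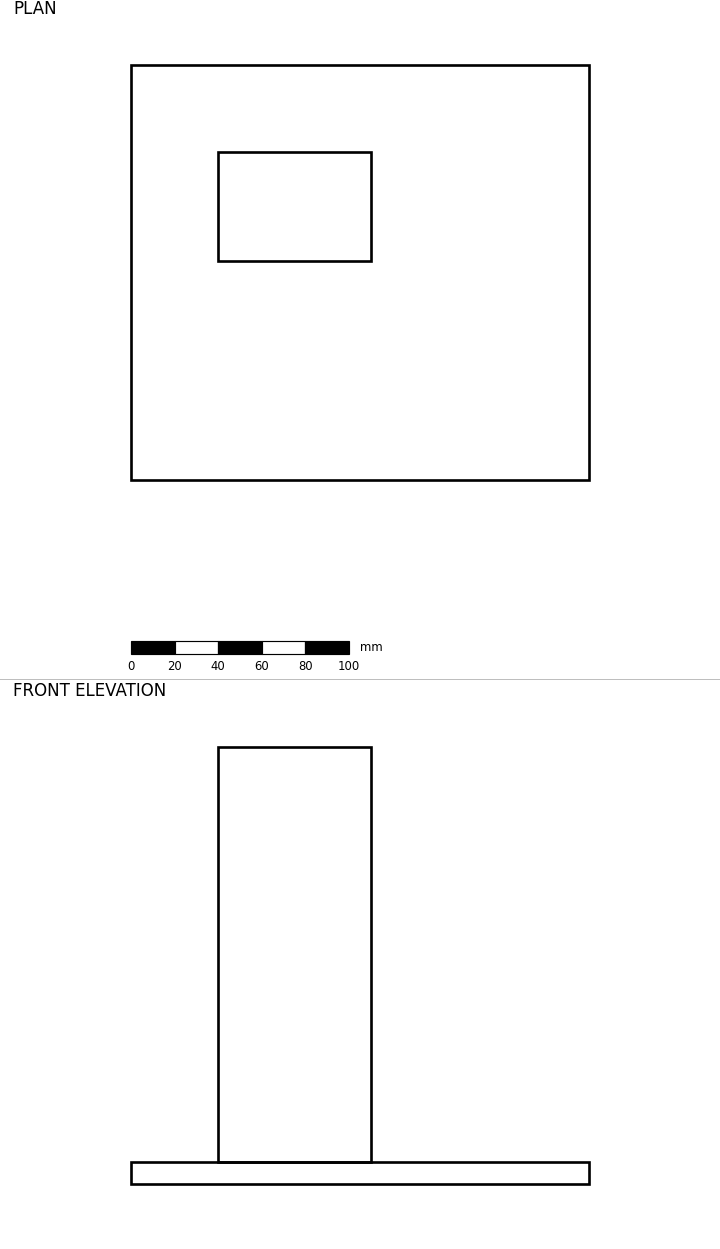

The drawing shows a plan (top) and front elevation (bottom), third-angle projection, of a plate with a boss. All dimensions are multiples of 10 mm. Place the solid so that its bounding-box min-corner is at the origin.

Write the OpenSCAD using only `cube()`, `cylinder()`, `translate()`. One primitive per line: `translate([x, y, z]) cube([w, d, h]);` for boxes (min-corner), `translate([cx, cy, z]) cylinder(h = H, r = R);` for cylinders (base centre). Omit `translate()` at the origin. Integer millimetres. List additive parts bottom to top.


cube([210, 190, 10]);
translate([40, 100, 10]) cube([70, 50, 190]);


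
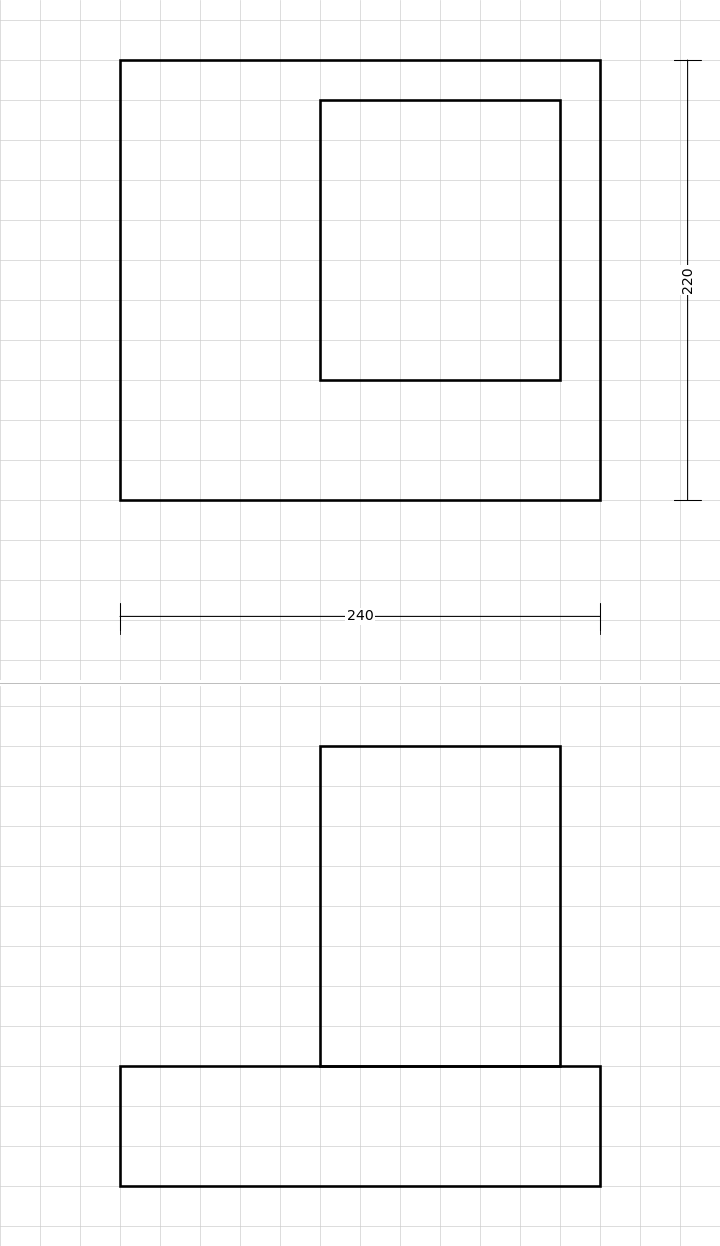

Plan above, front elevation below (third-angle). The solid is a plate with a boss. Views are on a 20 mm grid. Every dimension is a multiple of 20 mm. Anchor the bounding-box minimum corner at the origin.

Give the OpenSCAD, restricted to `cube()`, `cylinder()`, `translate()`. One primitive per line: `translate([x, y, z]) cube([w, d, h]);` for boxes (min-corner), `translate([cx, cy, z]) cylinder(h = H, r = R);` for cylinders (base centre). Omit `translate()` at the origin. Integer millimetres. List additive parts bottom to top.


cube([240, 220, 60]);
translate([100, 60, 60]) cube([120, 140, 160]);
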